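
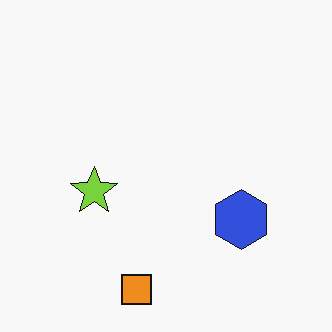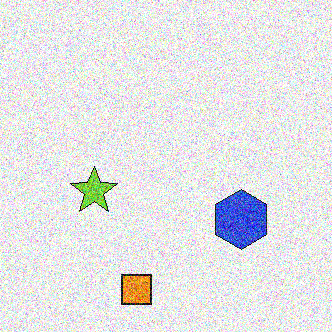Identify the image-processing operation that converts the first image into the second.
Degraded with heavy additive noise.

Random speckle covers the whole image, including the flat background.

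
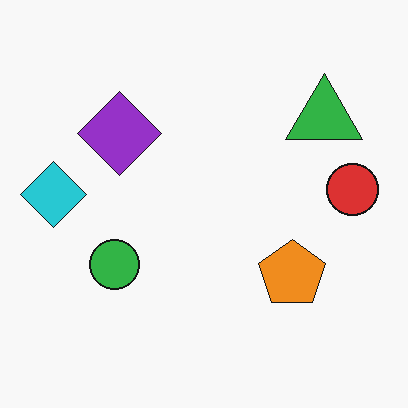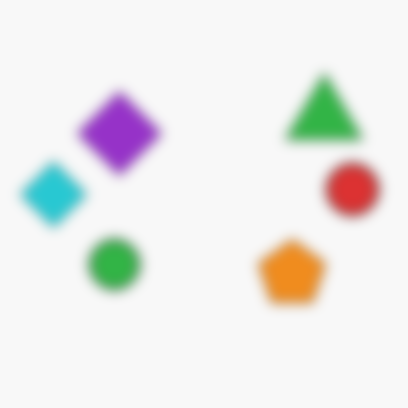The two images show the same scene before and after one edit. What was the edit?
Heavily blurred.

Shape edges and outlines are uniformly softened across the whole image.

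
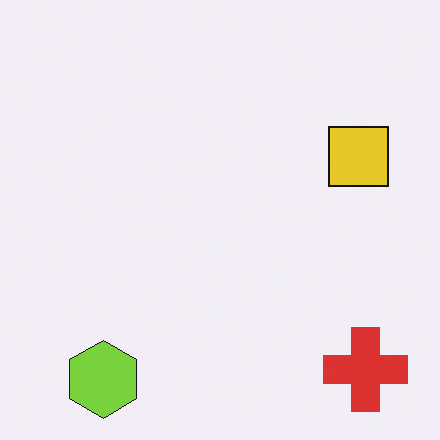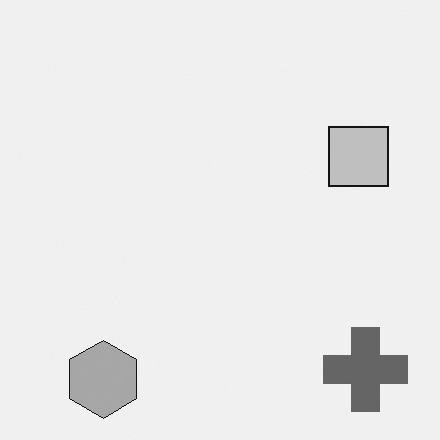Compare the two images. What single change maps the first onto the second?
The transformation is: converted to grayscale.

All color is removed — every shape is now a shade of grey.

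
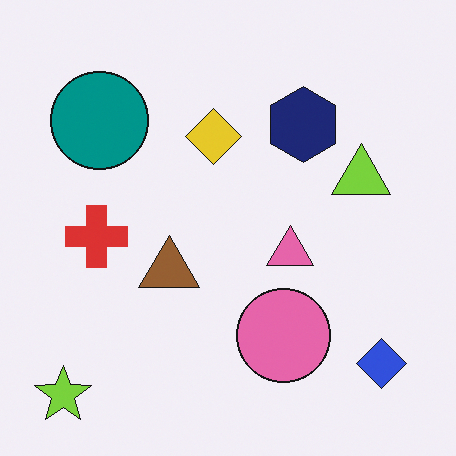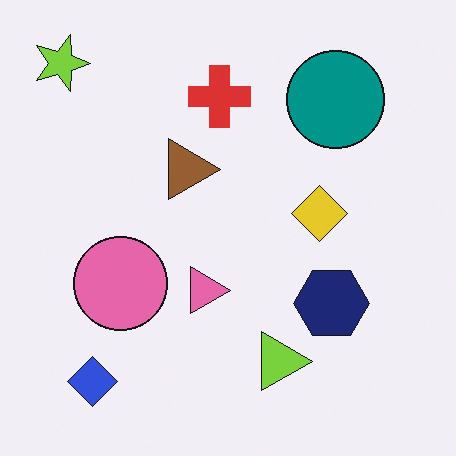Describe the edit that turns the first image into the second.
The transformation is: rotated 90° clockwise.

The lime star sits in the bottom-left of the first image and the top-left of the second — consistent with a whole-image 90° clockwise rotation.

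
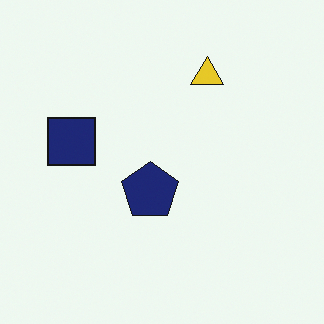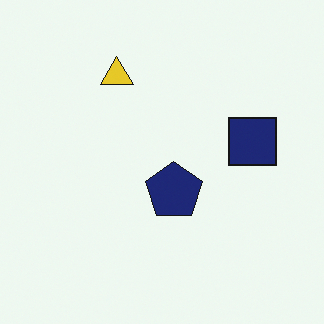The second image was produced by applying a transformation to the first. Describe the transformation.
This is the original image flipped horizontally (left ↔ right).

The navy square is in the left of the first image and the right of the second — shapes on opposite sides of the vertical midline have swapped in a mirror flip.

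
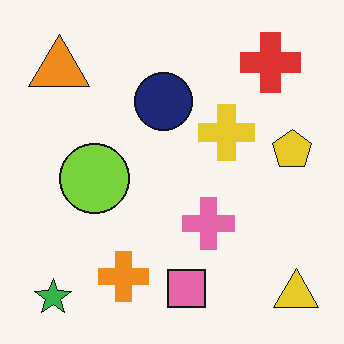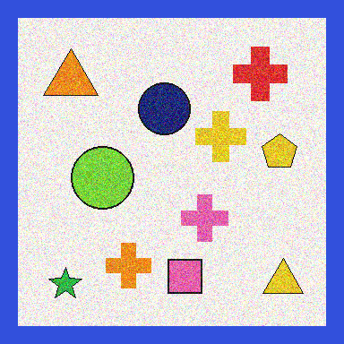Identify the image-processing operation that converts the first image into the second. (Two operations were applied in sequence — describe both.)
The image was degraded with strong gaussian noise, then framed with a blue border.

Random speckle covers the whole image, including the flat background. A solid blue frame runs around the edge of the second image, with the content slightly shrunk inside it.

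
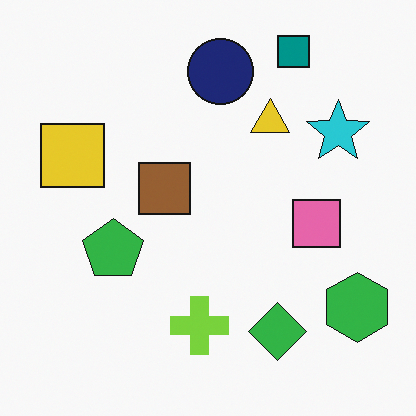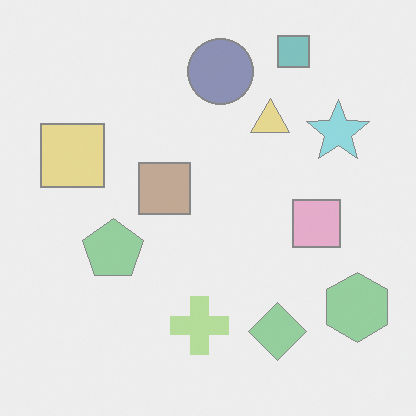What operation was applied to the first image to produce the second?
The second image is the first washed out (contrast reduced).

Tones are pushed toward mid-grey across the whole image — a global contrast change.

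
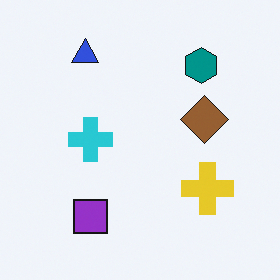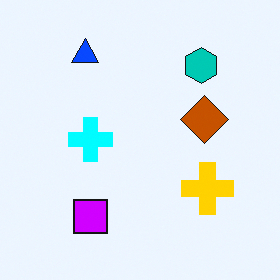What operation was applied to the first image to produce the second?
The transformation is: made much more vivid (saturation change).

All colors are more vivid — a global saturation change.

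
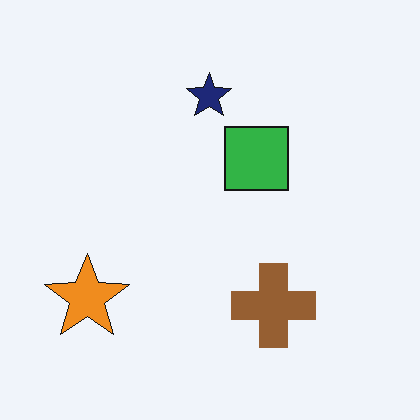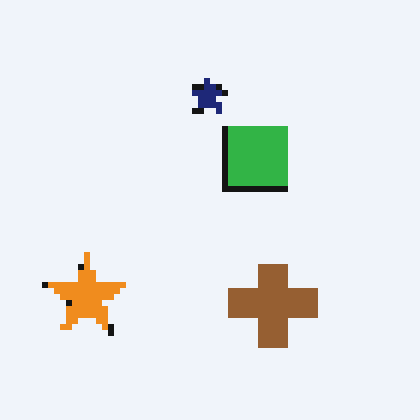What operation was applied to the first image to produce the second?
Pixelated into visible square blocks.

Shapes are reduced to large square blocks; fine edges and outlines are lost — a downscale-then-upscale (mosaic) effect.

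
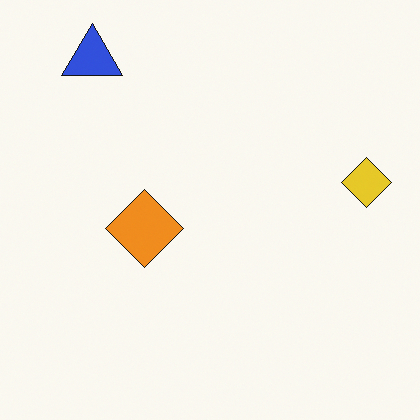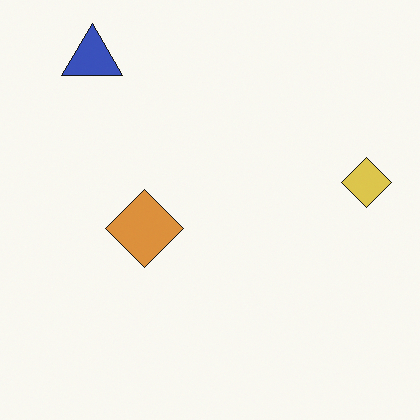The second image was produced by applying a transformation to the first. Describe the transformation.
The transformation is: slightly desaturated.

All colors are more muted and greyish — a global saturation change.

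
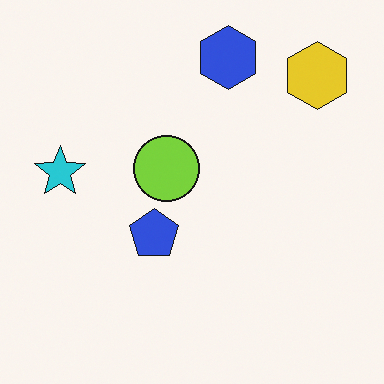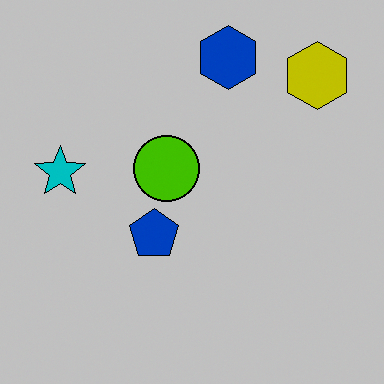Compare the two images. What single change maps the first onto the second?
The transformation is: aggressively posterized.

Each flat color has snapped to a coarser quantized level — most visibly, the near-white background has dropped to a flat grey.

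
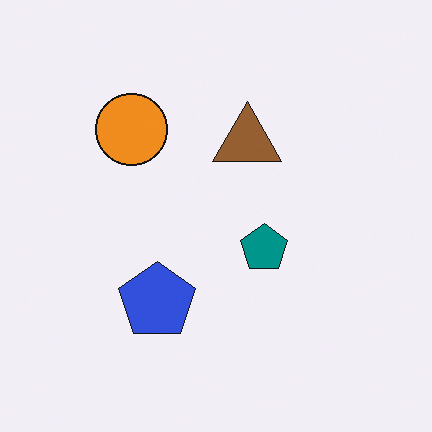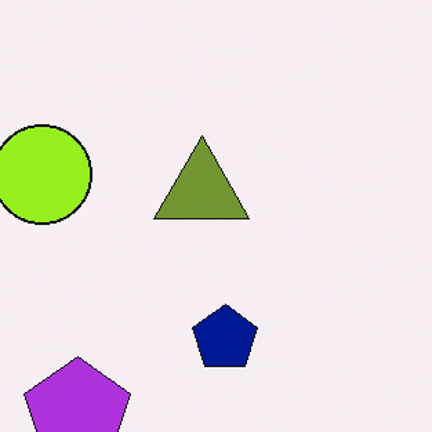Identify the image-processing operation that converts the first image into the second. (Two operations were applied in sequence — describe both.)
The second image is the first hue-shifted by a small amount, then cropped to a modestly smaller region and rescaled.

Every shape's color has rotated by the same amount around the hue wheel — a uniform hue shift. The visible shapes are larger and the field of view is narrower; shapes near the original edges may be partly or wholly outside the frame — a crop-and-rescale.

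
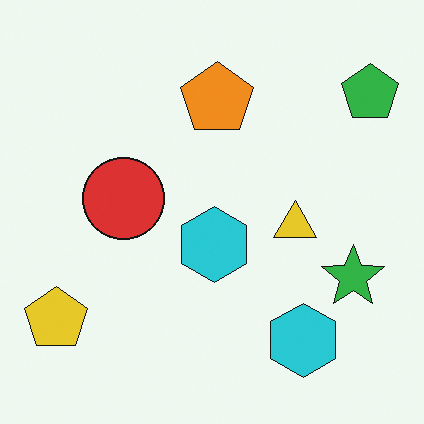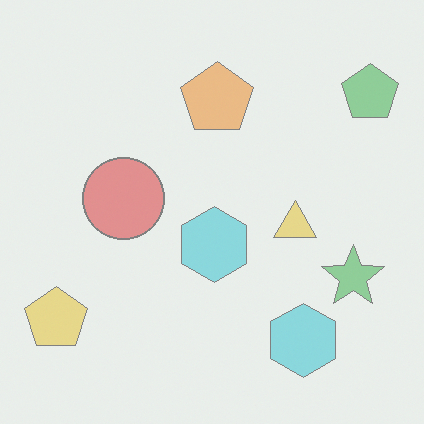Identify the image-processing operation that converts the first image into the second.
Given much lower contrast.

Tones are pushed toward mid-grey across the whole image — a global contrast change.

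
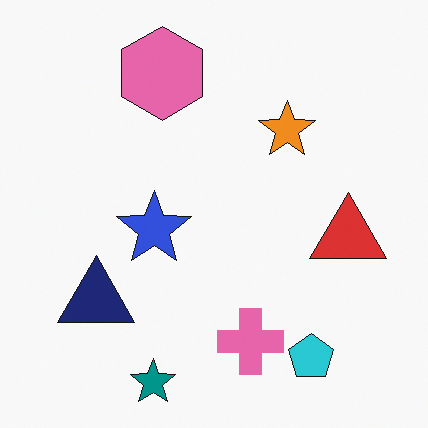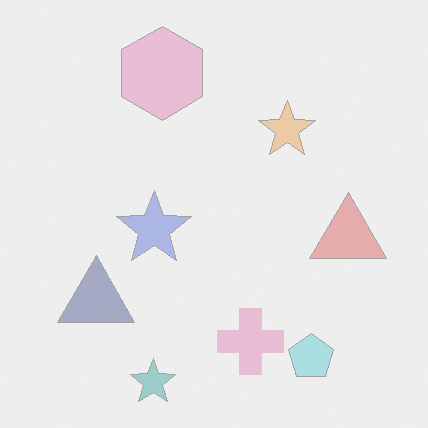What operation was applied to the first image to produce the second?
The second image is the first washed out (contrast reduced).

Tones are pushed toward mid-grey across the whole image — a global contrast change.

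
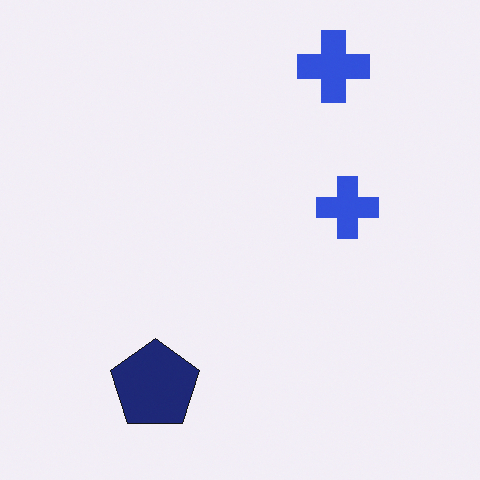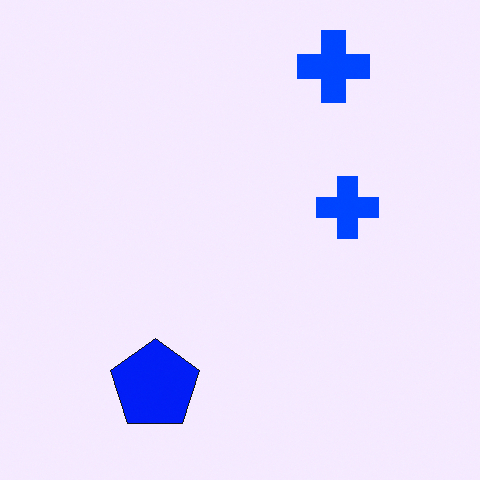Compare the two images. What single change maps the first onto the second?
The transformation is: made much more vivid (saturation change).

All colors are more vivid — a global saturation change.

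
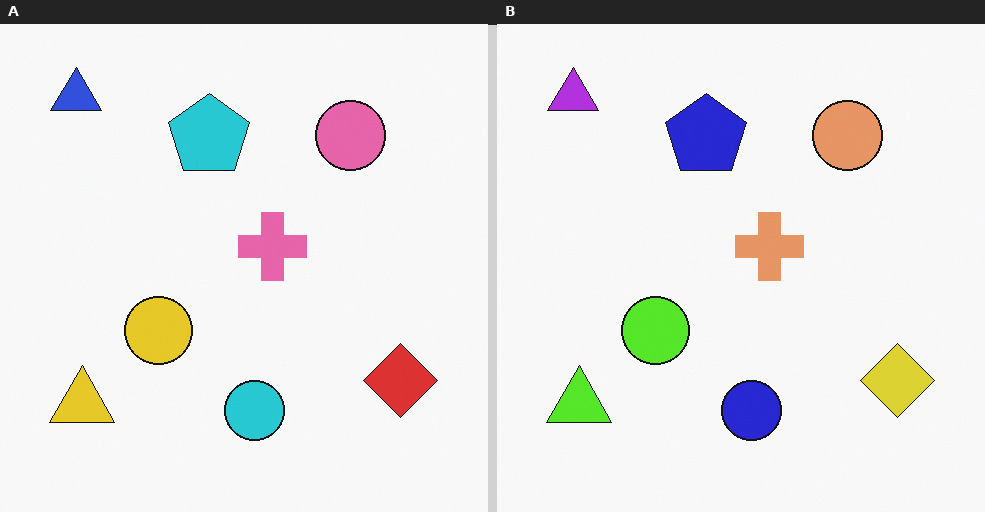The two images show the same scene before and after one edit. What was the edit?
This is the original image hue-shifted by a small amount.

Every shape's color has rotated by the same amount around the hue wheel — a uniform hue shift.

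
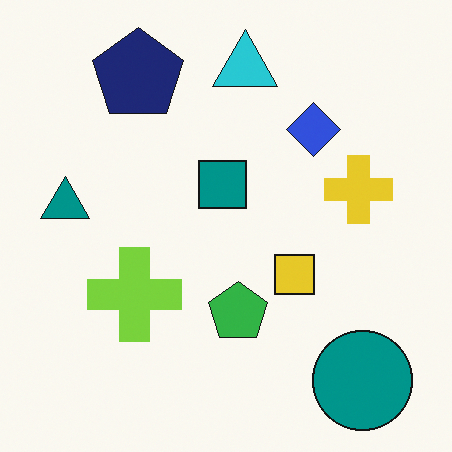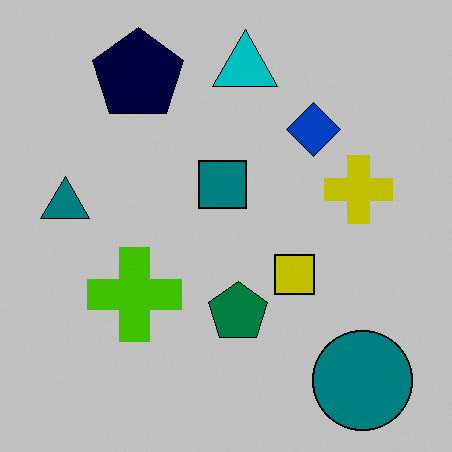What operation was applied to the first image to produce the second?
It was aggressively posterized.

Each flat color has snapped to a coarser quantized level — most visibly, the near-white background has dropped to a flat grey.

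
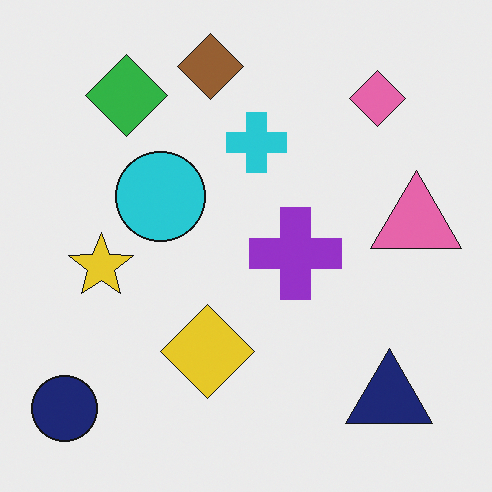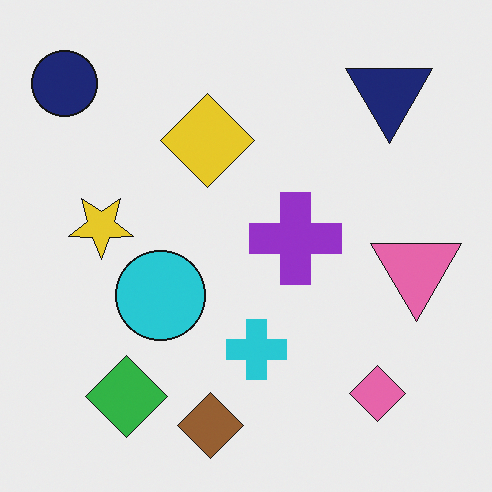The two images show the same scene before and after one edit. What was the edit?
This is the original image flipped vertically (top ↔ bottom).

The brown diamond is in the top of the first image and the bottom of the second — shapes on opposite sides of the horizontal midline have swapped in a mirror flip.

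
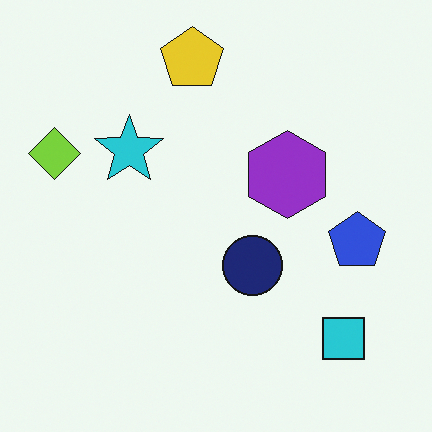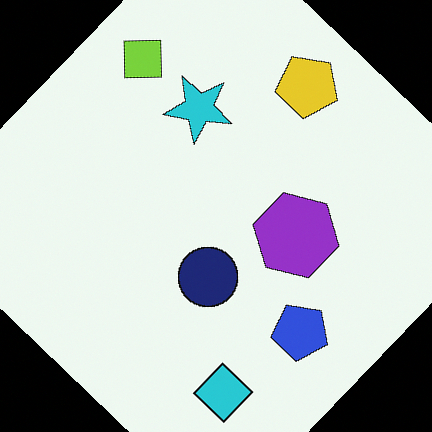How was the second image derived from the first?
Rotated clockwise by a large amount — several tens of degrees.

Every shape is tilted by the same angle and the image corners show triangular fill wedges — a whole-image rotation by a non-right angle.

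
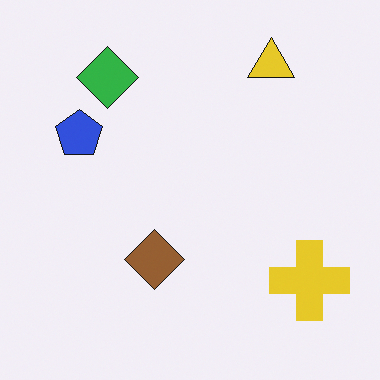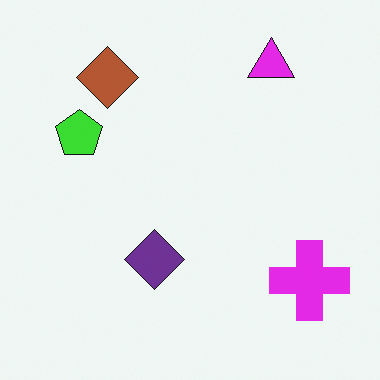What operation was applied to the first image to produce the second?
The second image is the first hue-shifted by a large amount.

Every shape's color has rotated by the same amount around the hue wheel — a uniform hue shift.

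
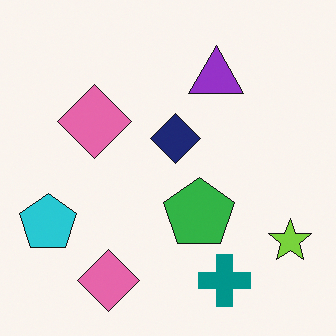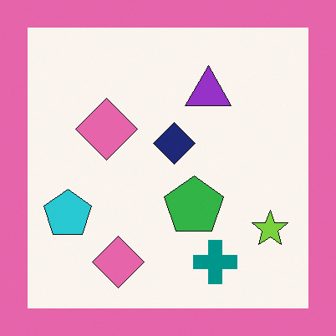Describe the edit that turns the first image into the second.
The transformation is: framed with a pink border.

A solid pink frame runs around the edge of the second image, with the content slightly shrunk inside it.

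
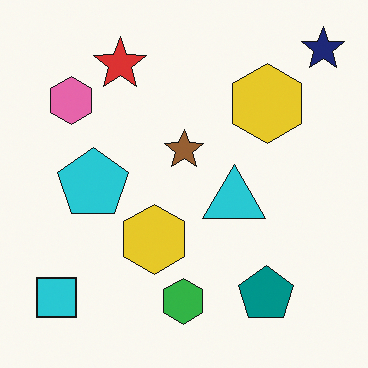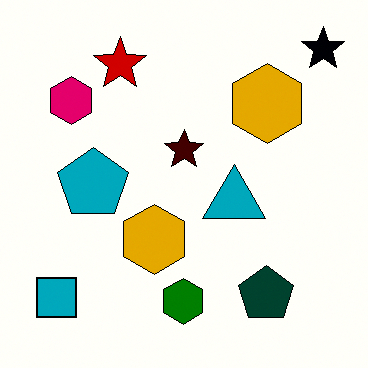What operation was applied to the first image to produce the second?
It was given much higher contrast.

Tones are pushed away from mid-grey across the whole image — a global contrast change.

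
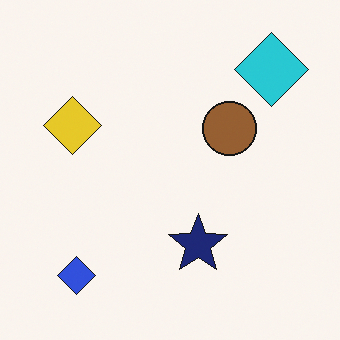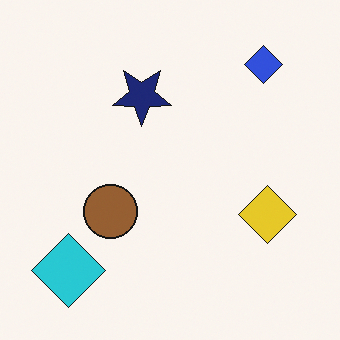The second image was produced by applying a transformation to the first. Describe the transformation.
The transformation is: rotated 180°.

The cyan diamond sits in the top-right of the first image and the bottom-left of the second — consistent with a whole-image 180° rotation.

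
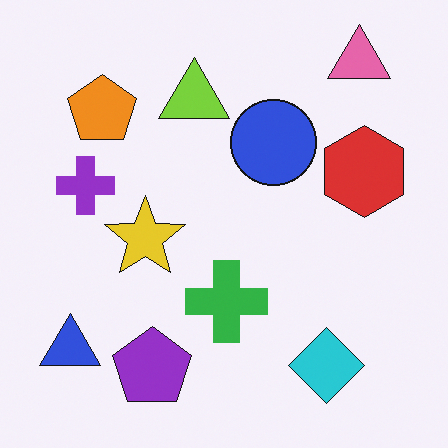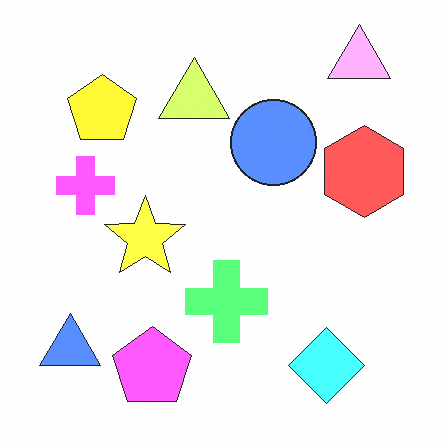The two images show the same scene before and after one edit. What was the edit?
It was substantially brightened.

Every pixel — background and shapes alike — is uniformly brightened.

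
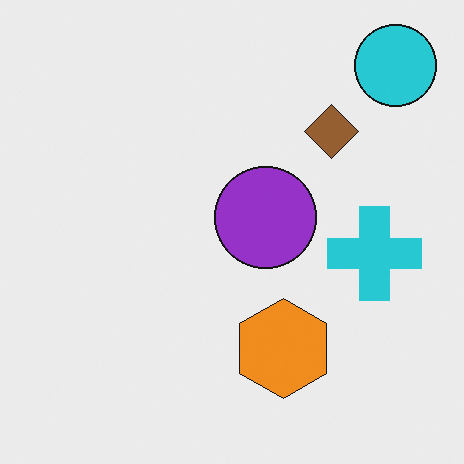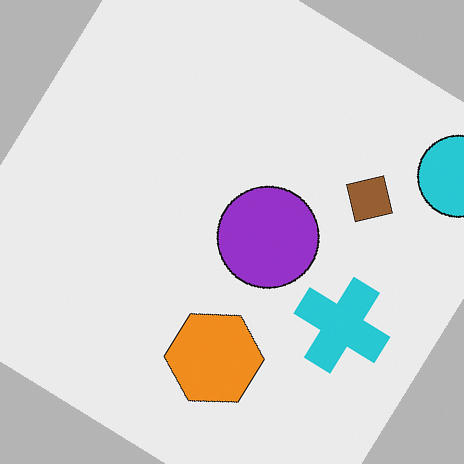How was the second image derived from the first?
The second image is the first rotated clockwise by a large amount — several tens of degrees.

Every shape is tilted by the same angle and the image corners show triangular fill wedges — a whole-image rotation by a non-right angle.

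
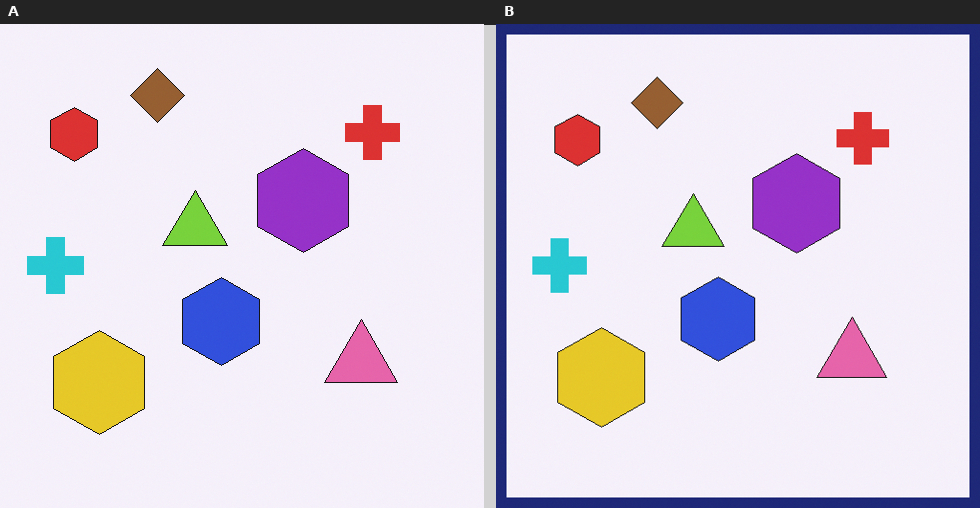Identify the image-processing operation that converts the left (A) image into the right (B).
Framed with a navy border.

A solid navy frame runs around the edge of the right (B) image, with the content slightly shrunk inside it.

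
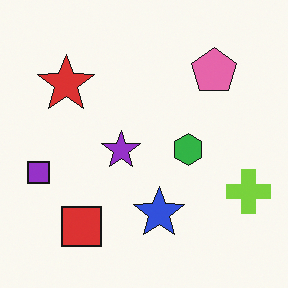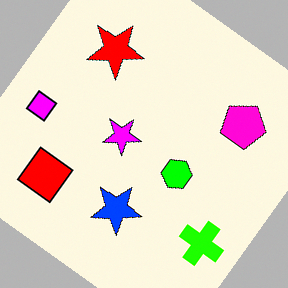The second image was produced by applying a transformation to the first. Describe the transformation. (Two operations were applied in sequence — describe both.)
Rotated clockwise by a large amount — several tens of degrees, then made much more vivid (saturation change).

Every shape is tilted by the same angle and the image corners show triangular fill wedges — a whole-image rotation by a non-right angle. All colors are more vivid — a global saturation change.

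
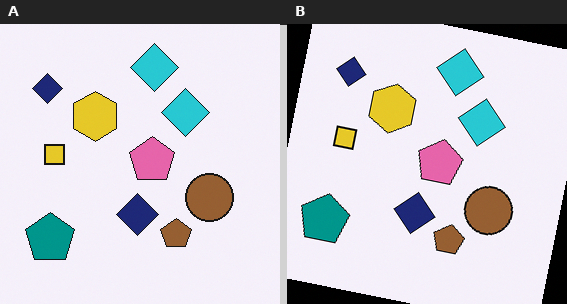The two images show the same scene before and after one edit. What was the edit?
The transformation is: rotated clockwise by a slight angle.

Every shape is tilted by the same angle and the image corners show triangular fill wedges — a whole-image rotation by a non-right angle.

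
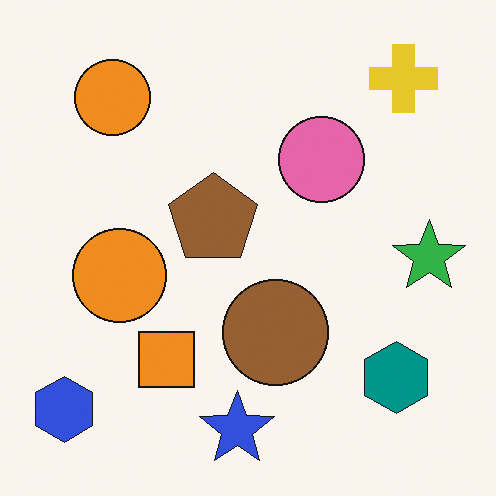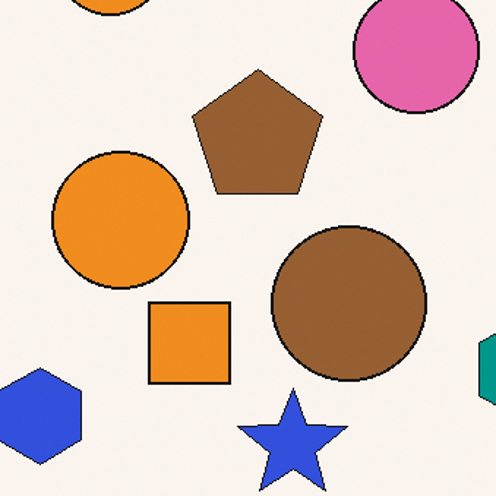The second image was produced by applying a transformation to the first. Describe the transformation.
The image was cropped slightly and scaled back up.

The visible shapes are larger and the field of view is narrower; shapes near the original edges may be partly or wholly outside the frame — a crop-and-rescale.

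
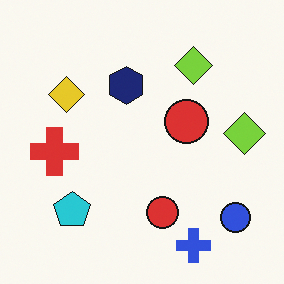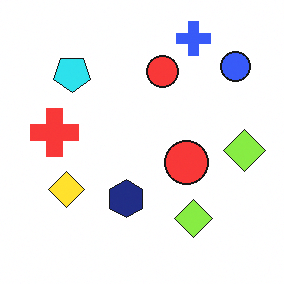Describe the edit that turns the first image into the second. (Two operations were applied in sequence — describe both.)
The image was brightened a little, then flipped vertically (top ↔ bottom).

Every pixel — background and shapes alike — is uniformly brightened. The blue cross is in the bottom-right of the first image and the top-right of the second — shapes on opposite sides of the horizontal midline have swapped in a mirror flip.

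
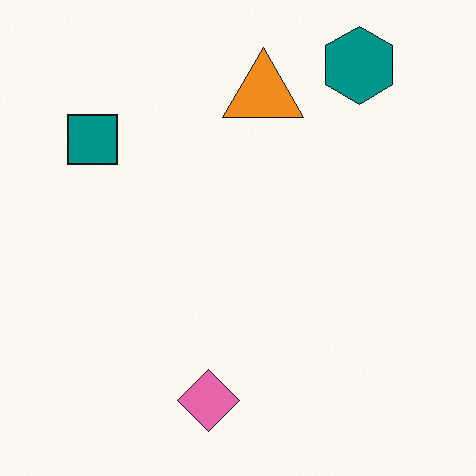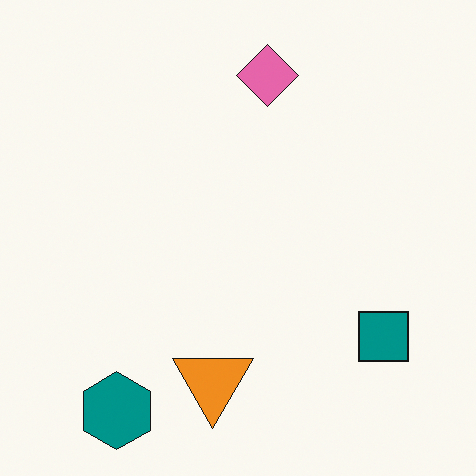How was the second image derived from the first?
This is the original image rotated 180°.

The teal hexagon sits in the top-right of the first image and the bottom-left of the second — consistent with a whole-image 180° rotation.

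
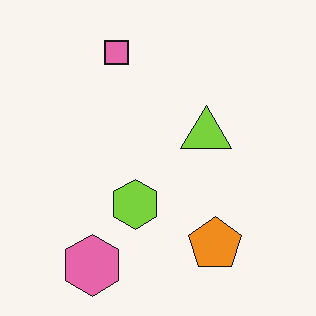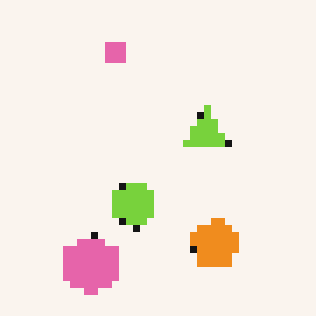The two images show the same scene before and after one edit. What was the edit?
This is the original image moderately pixelated.

Shapes are reduced to large square blocks; fine edges and outlines are lost — a downscale-then-upscale (mosaic) effect.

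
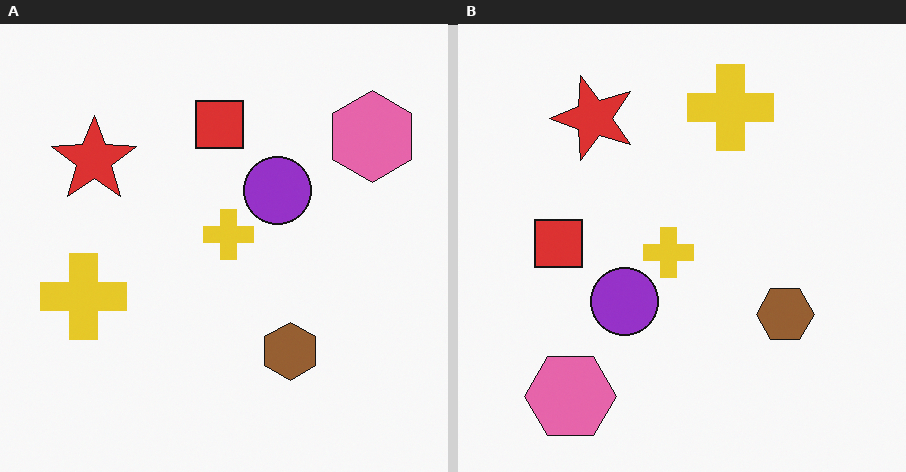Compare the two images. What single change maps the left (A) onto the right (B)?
This is the original image transposed (reflected across the top-left ↔ bottom-right diagonal).

Shapes have swapped their row and column positions — what was in the top-right is now in the bottom-left — a diagonal reflection.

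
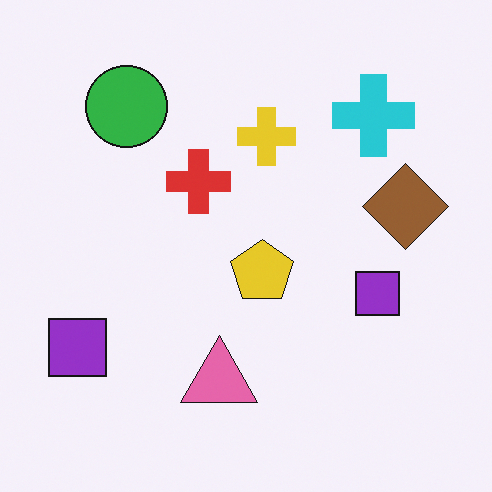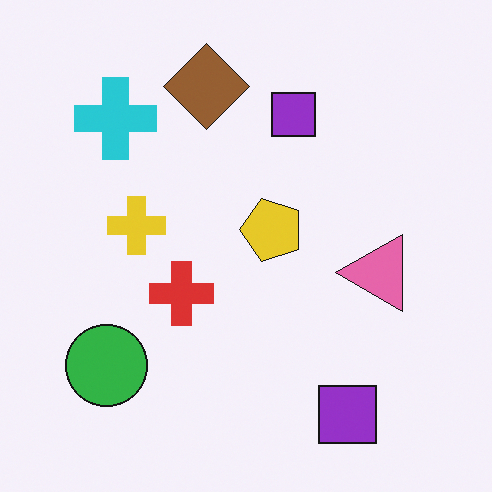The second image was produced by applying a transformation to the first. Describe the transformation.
It was rotated 90° counter-clockwise.

The green circle sits in the top-left of the first image and the bottom-left of the second — consistent with a whole-image 90° counter-clockwise rotation.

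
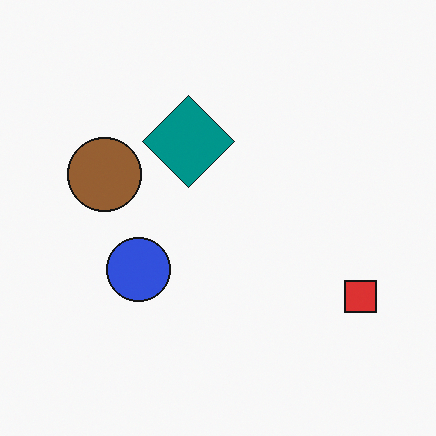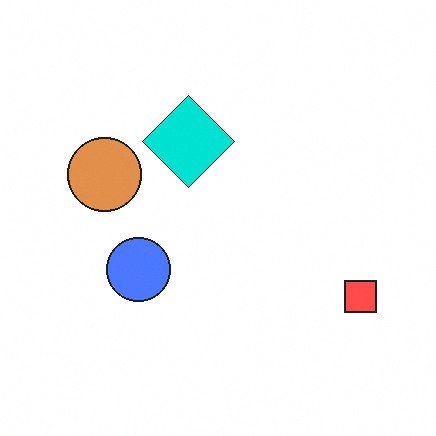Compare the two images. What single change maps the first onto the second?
Noticeably brightened.

Every pixel — background and shapes alike — is uniformly brightened.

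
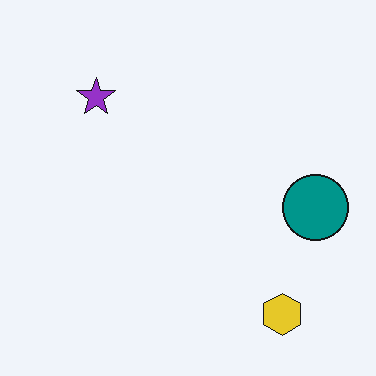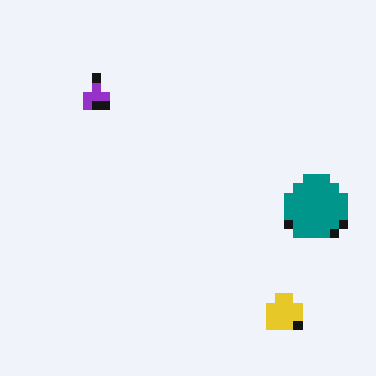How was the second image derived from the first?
The second image is the first coarsely pixelated.

Shapes are reduced to large square blocks; fine edges and outlines are lost — a downscale-then-upscale (mosaic) effect.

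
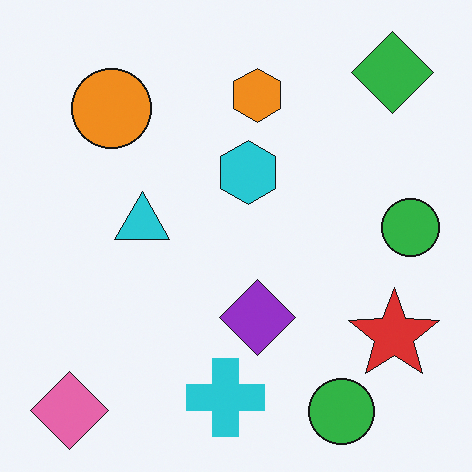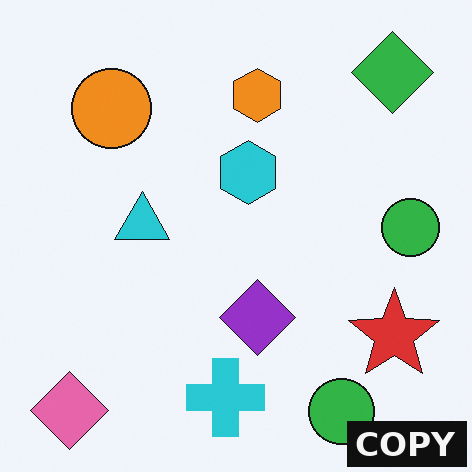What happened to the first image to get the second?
The image was watermarked with the text "COPY" in the lower-right corner.

A dark label reading "COPY" appears in the lower-right corner.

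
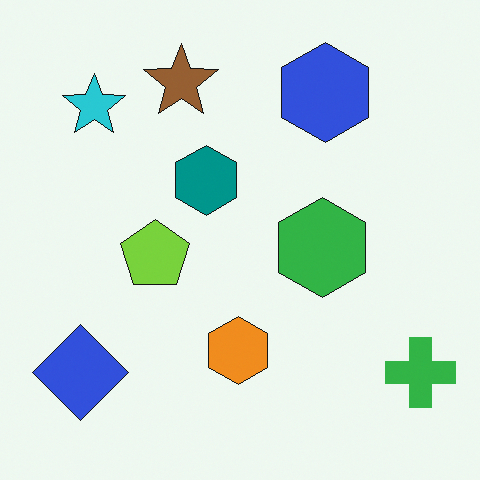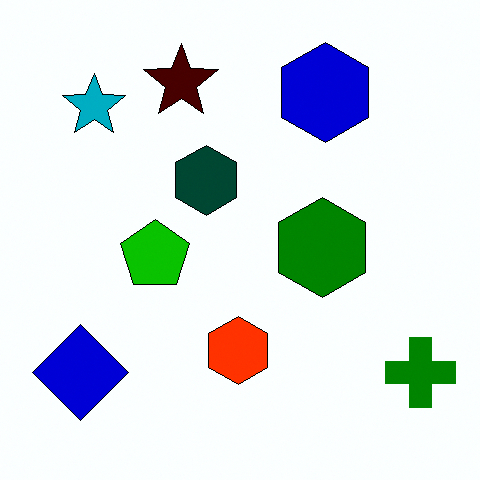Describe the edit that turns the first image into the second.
The image was boosted in contrast.

Tones are pushed away from mid-grey across the whole image — a global contrast change.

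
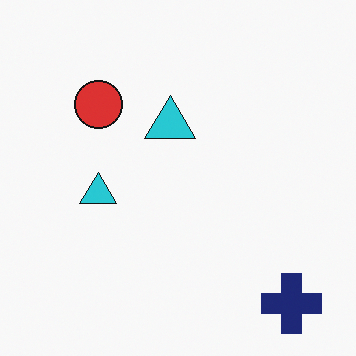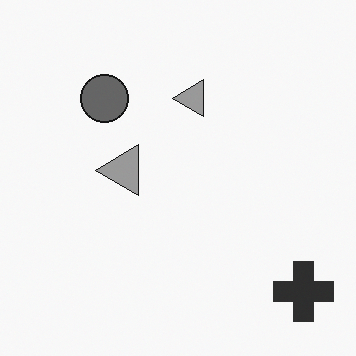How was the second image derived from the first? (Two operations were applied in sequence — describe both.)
The image was converted to grayscale, then transposed (reflected across the top-left ↔ bottom-right diagonal).

All color is removed — every shape is now a shade of grey. Shapes have swapped their row and column positions — what was in the top-right is now in the bottom-left — a diagonal reflection.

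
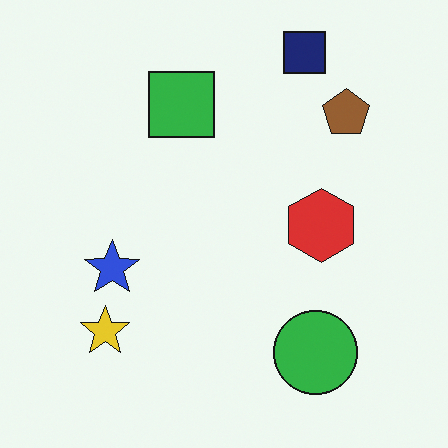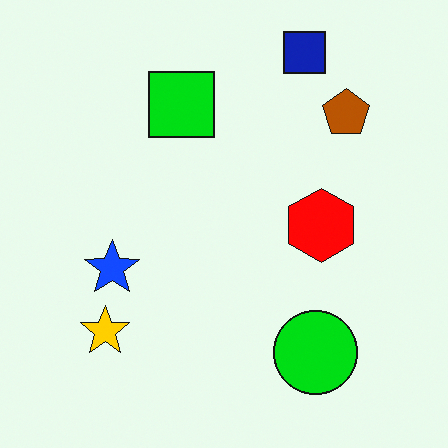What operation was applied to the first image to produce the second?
Made much more vivid (saturation change).

All colors are more vivid — a global saturation change.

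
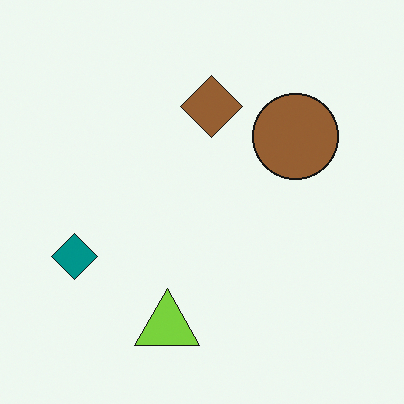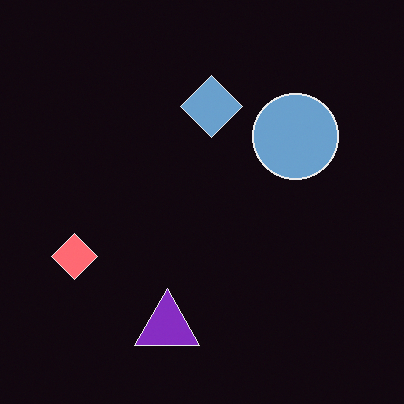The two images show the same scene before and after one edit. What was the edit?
The second image is the first color-inverted (negative).

The light background has become dark and every shape's color is its complement — a photographic negative.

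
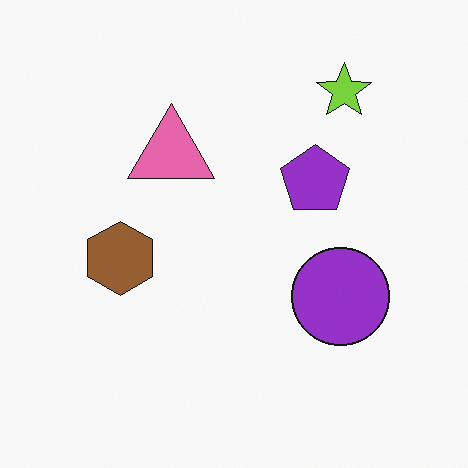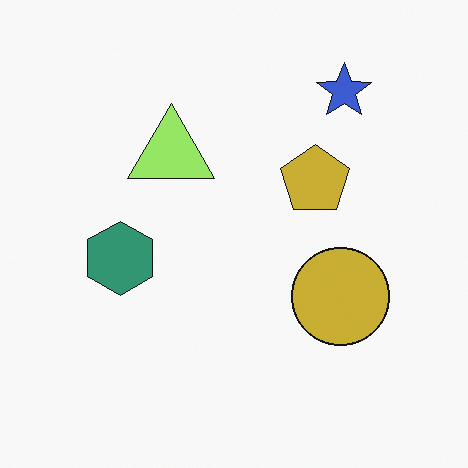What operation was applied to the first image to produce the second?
It was hue-shifted through roughly a third of the color wheel.

Every shape's color has rotated by the same amount around the hue wheel — a uniform hue shift.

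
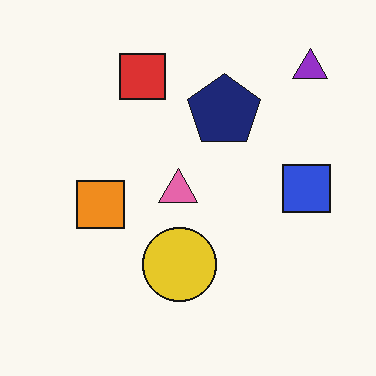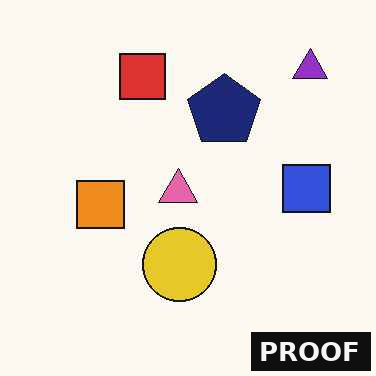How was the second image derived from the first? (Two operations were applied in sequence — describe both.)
The second image is the first given moderate JPEG compression, then watermarked with the text "PROOF" in the lower-right corner.

Blocky 8×8 compression artifacts appear around shape edges and the flat background shows ringing — characteristic JPEG degradation. A dark label reading "PROOF" appears in the lower-right corner.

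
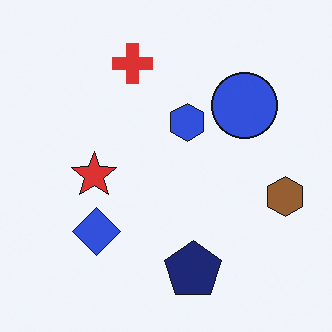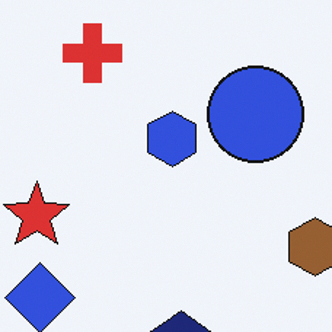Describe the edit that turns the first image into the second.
It was cropped slightly and scaled back up.

The visible shapes are larger and the field of view is narrower; shapes near the original edges may be partly or wholly outside the frame — a crop-and-rescale.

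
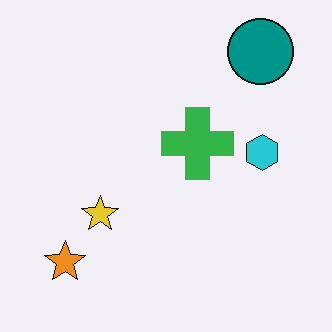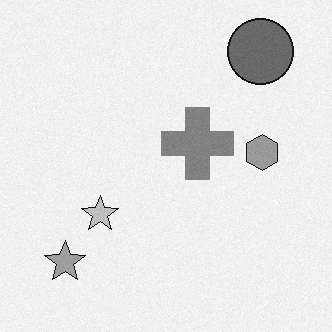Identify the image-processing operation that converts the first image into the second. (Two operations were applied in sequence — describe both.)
It was degraded with subtle gaussian noise, then converted to grayscale.

Random speckle covers the whole image, including the flat background. All color is removed — every shape is now a shade of grey.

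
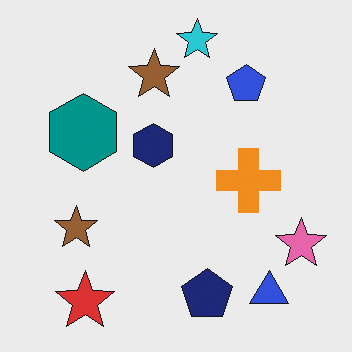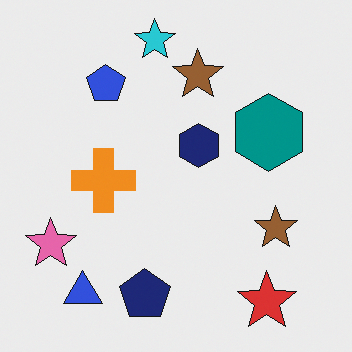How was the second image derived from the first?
The transformation is: flipped horizontally (left ↔ right).

The pink star is in the bottom-right of the first image and the bottom-left of the second — shapes on opposite sides of the vertical midline have swapped in a mirror flip.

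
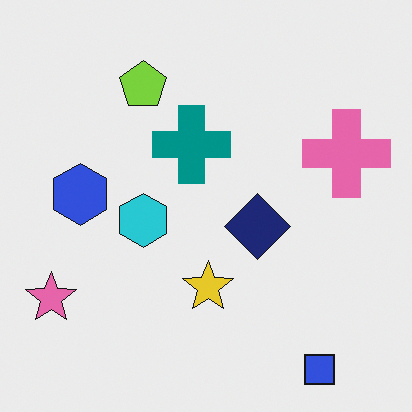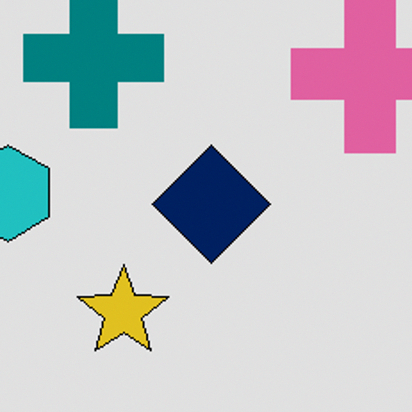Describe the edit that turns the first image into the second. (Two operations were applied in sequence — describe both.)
The transformation is: posterized to a reduced palette, then cropped to a noticeably smaller region and rescaled.

Each flat color has snapped to a coarser quantized level — most visibly, the near-white background has dropped to a flat grey. The visible shapes are larger and the field of view is narrower; shapes near the original edges may be partly or wholly outside the frame — a crop-and-rescale.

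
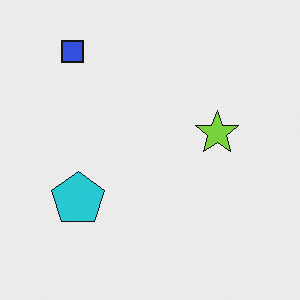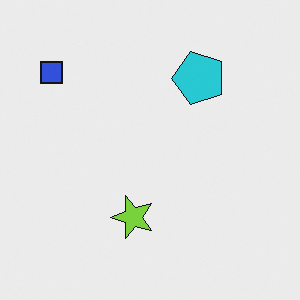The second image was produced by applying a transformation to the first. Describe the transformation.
The transformation is: transposed (reflected across the top-left ↔ bottom-right diagonal).

Shapes have swapped their row and column positions — what was in the top-right is now in the bottom-left — a diagonal reflection.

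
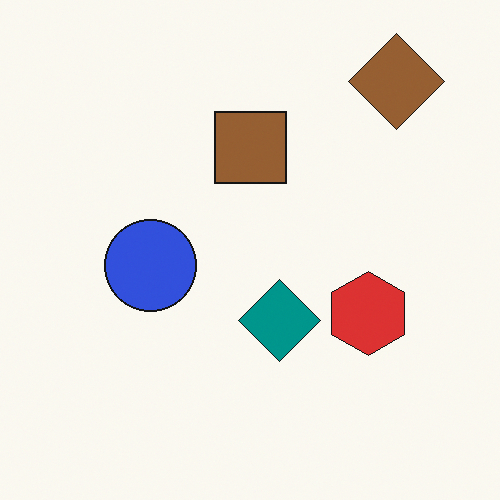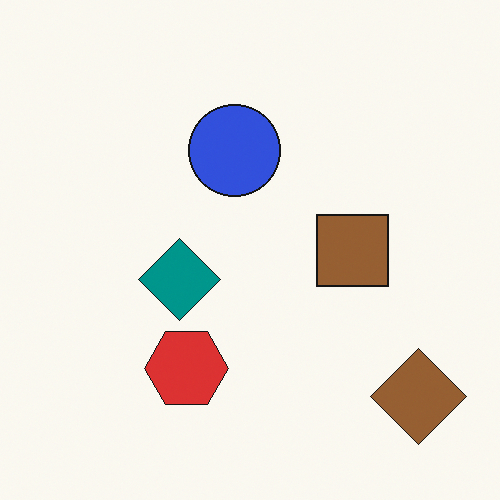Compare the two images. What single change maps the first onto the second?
Rotated 90° clockwise.

The brown diamond sits in the top-right of the first image and the bottom-right of the second — consistent with a whole-image 90° clockwise rotation.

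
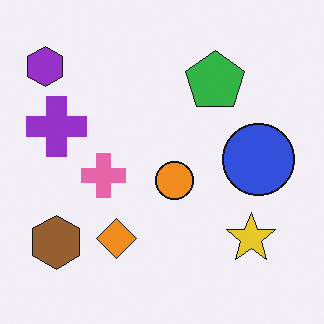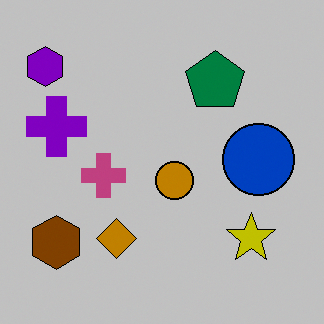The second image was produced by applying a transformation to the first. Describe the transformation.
The image was aggressively posterized.

Each flat color has snapped to a coarser quantized level — most visibly, the near-white background has dropped to a flat grey.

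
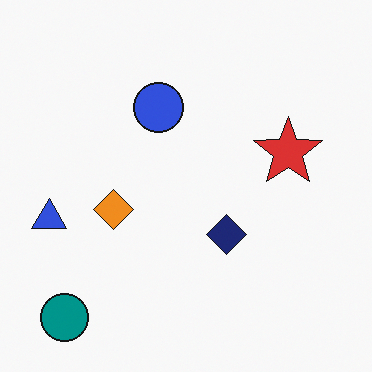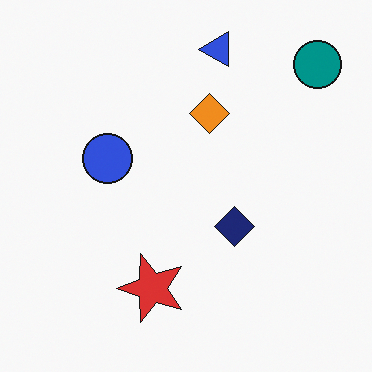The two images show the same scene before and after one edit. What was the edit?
This is the original image transposed (reflected across the top-left ↔ bottom-right diagonal).

Shapes have swapped their row and column positions — what was in the top-right is now in the bottom-left — a diagonal reflection.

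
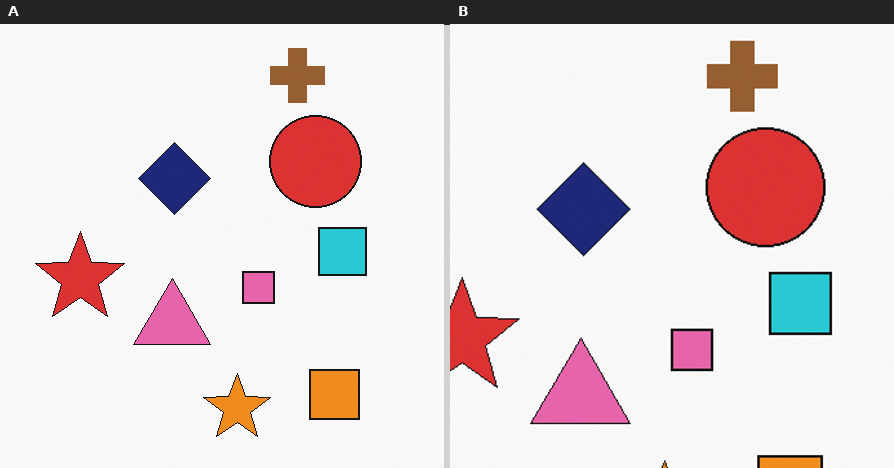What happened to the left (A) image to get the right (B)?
Cropped slightly and scaled back up.

The visible shapes are larger and the field of view is narrower; shapes near the original edges may be partly or wholly outside the frame — a crop-and-rescale.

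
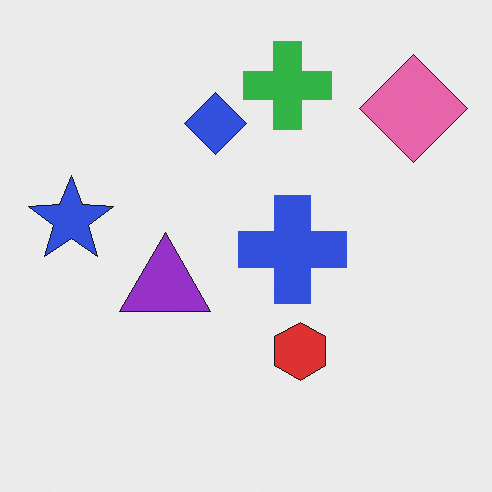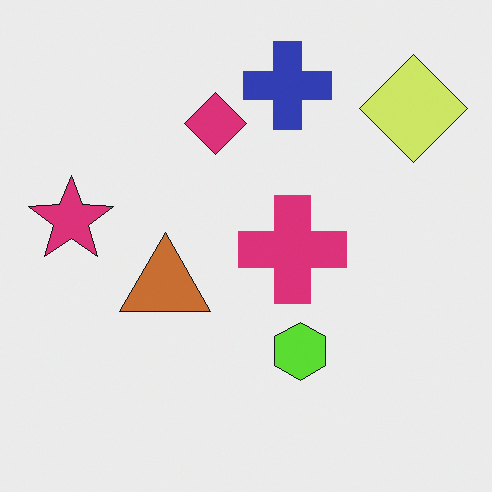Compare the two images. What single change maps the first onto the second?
It was hue-shifted noticeably.

Every shape's color has rotated by the same amount around the hue wheel — a uniform hue shift.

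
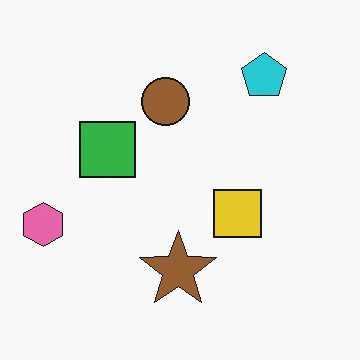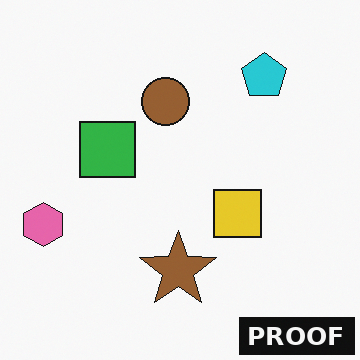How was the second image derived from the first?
This is the original image watermarked with the text "PROOF" in the lower-right corner.

A dark label reading "PROOF" appears in the lower-right corner.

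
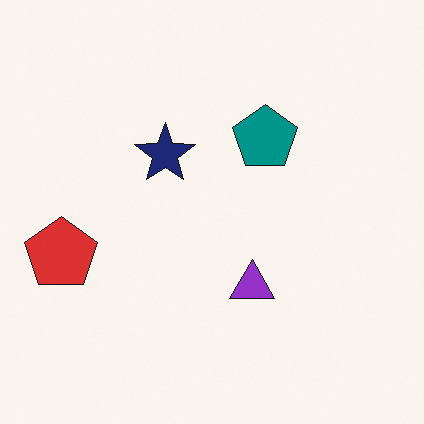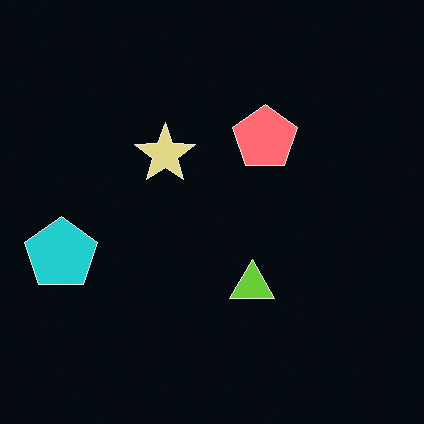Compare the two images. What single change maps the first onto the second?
Color-inverted (negative).

The light background has become dark and every shape's color is its complement — a photographic negative.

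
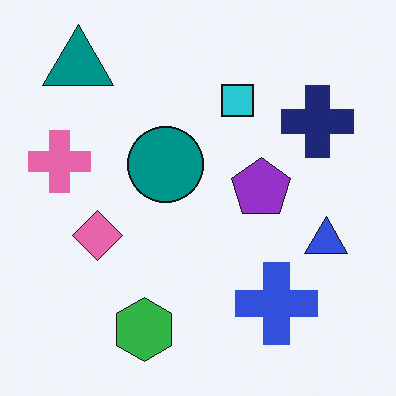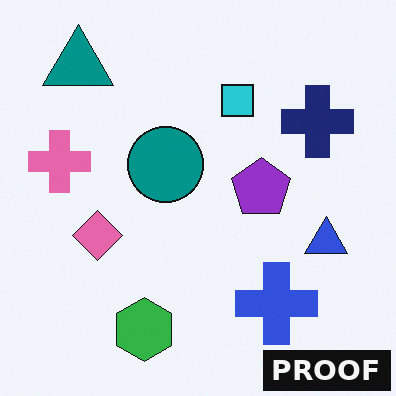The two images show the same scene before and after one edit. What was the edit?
The second image is the first watermarked with the text "PROOF" in the lower-right corner.

A dark label reading "PROOF" appears in the lower-right corner.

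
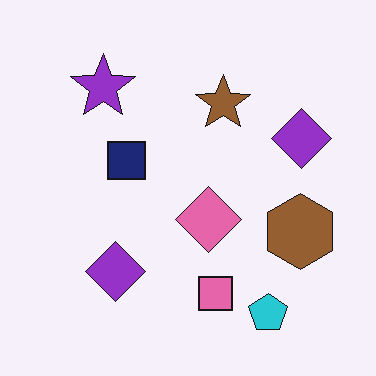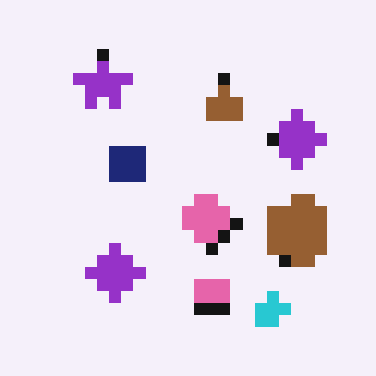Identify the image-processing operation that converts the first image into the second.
This is the original image heavily pixelated into large blocks.

Shapes are reduced to large square blocks; fine edges and outlines are lost — a downscale-then-upscale (mosaic) effect.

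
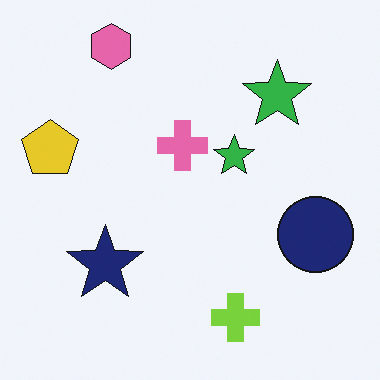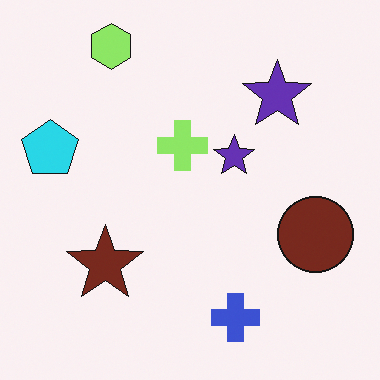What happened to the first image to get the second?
The second image is the first hue-shifted through roughly a third of the color wheel.

Every shape's color has rotated by the same amount around the hue wheel — a uniform hue shift.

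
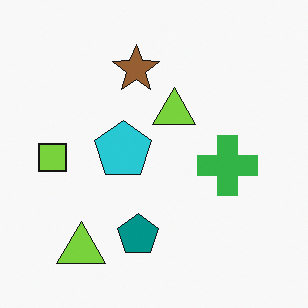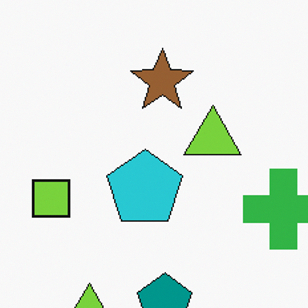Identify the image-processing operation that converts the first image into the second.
It was cropped to a modestly smaller region and rescaled.

The visible shapes are larger and the field of view is narrower; shapes near the original edges may be partly or wholly outside the frame — a crop-and-rescale.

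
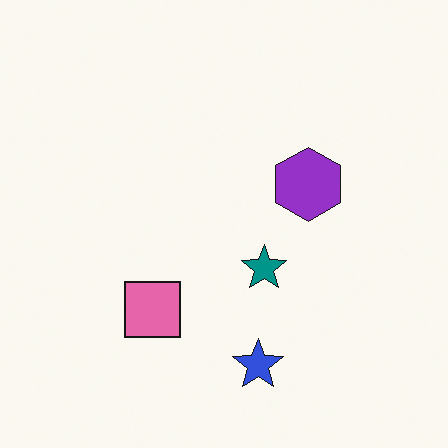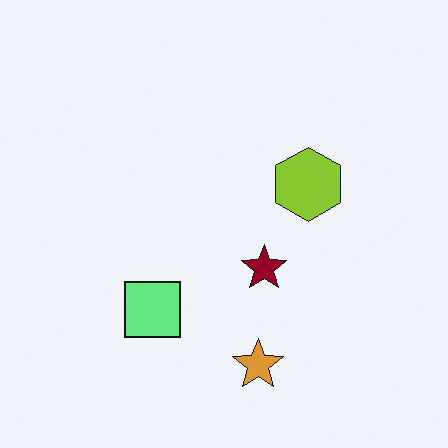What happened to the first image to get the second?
The second image is the first hue-shifted by a large amount.

Every shape's color has rotated by the same amount around the hue wheel — a uniform hue shift.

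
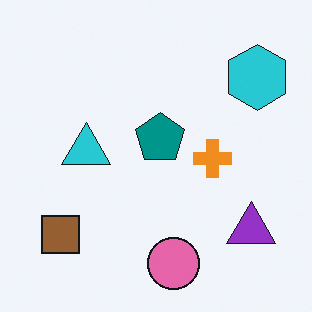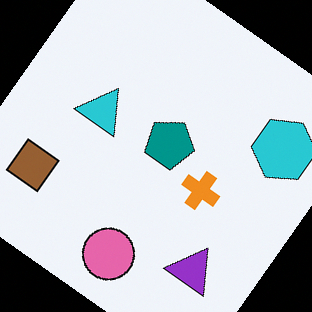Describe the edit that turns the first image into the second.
Rotated clockwise by a large amount — several tens of degrees.

Every shape is tilted by the same angle and the image corners show triangular fill wedges — a whole-image rotation by a non-right angle.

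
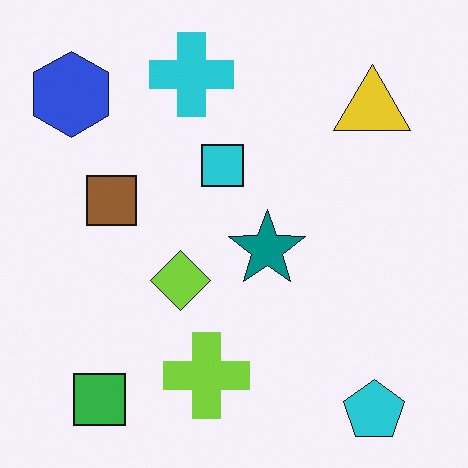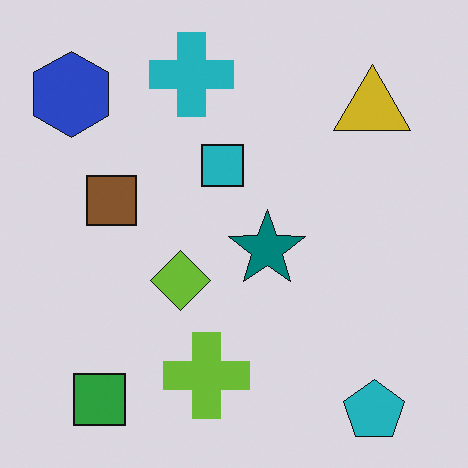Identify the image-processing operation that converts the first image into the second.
The second image is the first darkened a little.

Every pixel — background and shapes alike — is uniformly darkened.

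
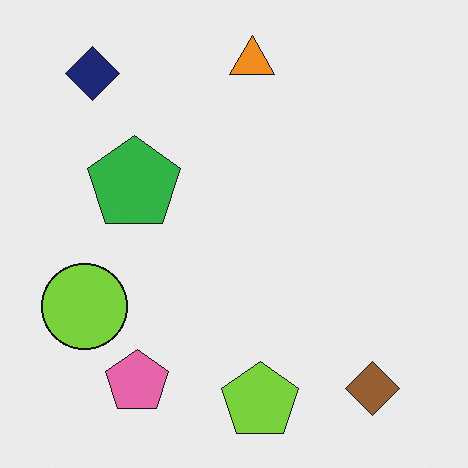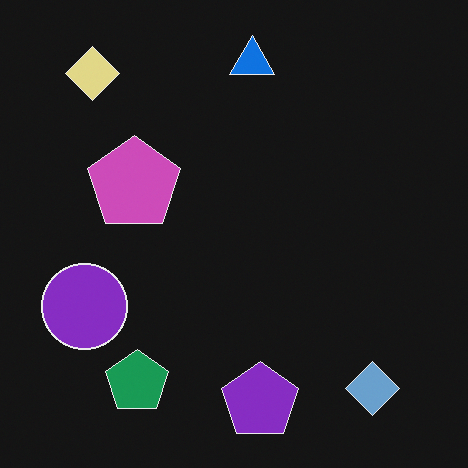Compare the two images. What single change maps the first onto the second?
Color-inverted (negative).

The light background has become dark and every shape's color is its complement — a photographic negative.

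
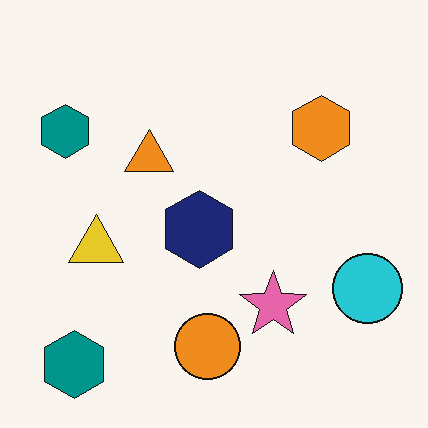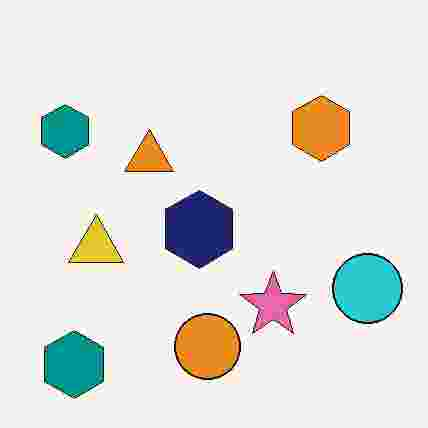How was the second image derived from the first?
It was heavily JPEG-compressed with obvious blocking artifacts.

Blocky 8×8 compression artifacts appear around shape edges and the flat background shows ringing — characteristic JPEG degradation.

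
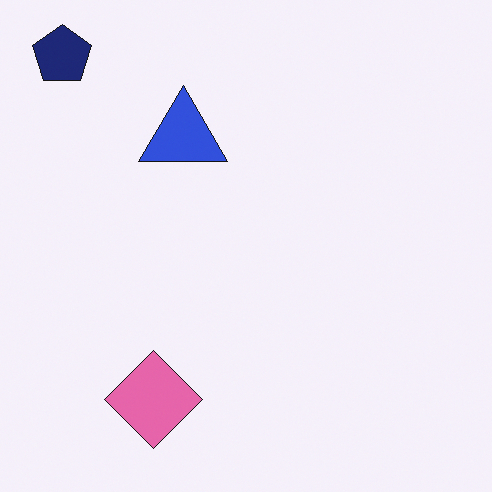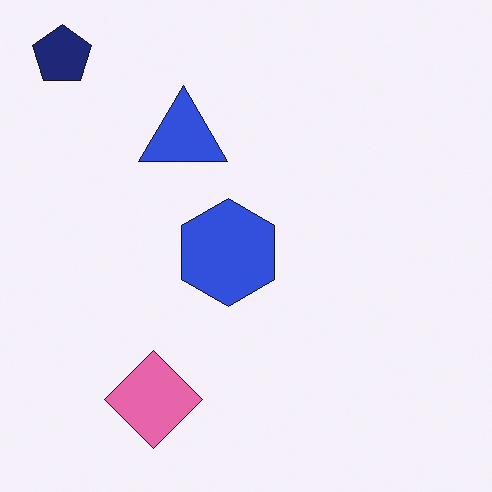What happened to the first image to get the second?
The image was overlaid with an additional blue hexagon.

A blue hexagon appears in the second image that is absent from the first.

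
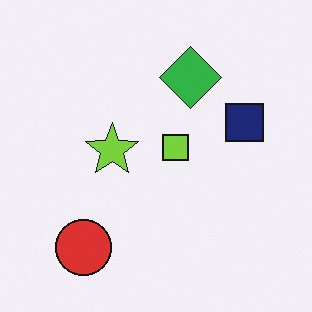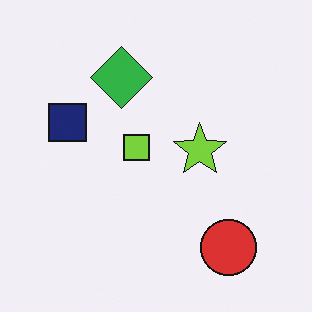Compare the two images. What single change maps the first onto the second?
Flipped horizontally (left ↔ right).

The navy square is in the right of the first image and the left of the second — shapes on opposite sides of the vertical midline have swapped in a mirror flip.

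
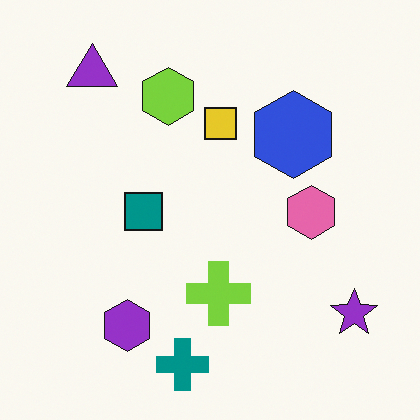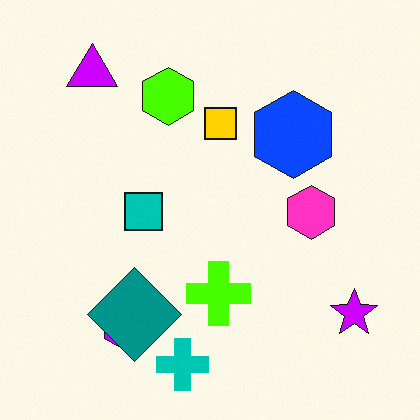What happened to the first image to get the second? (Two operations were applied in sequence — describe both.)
This is the original image heavily oversaturated, then overlaid with an additional teal diamond.

All colors are more vivid — a global saturation change. A teal diamond appears in the second image that is absent from the first.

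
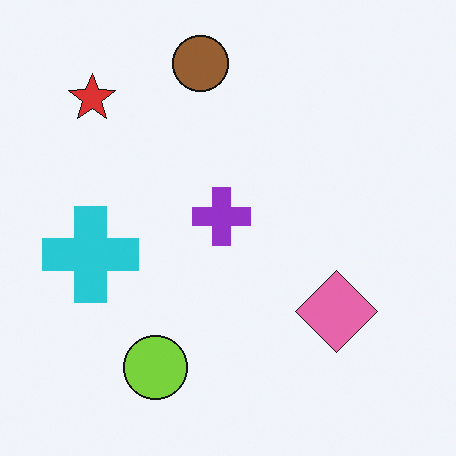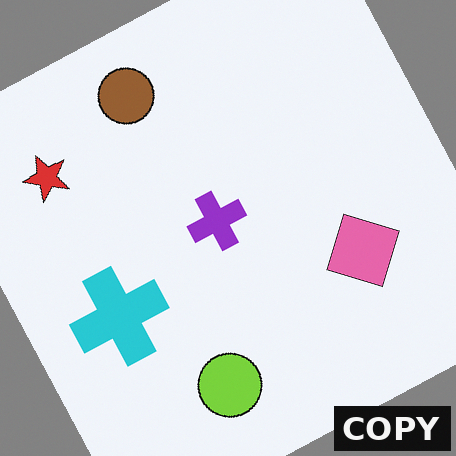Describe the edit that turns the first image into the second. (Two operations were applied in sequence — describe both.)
It was rotated counter-clockwise by a clearly visible amount, then watermarked with the text "COPY" in the lower-right corner.

Every shape is tilted by the same angle and the image corners show triangular fill wedges — a whole-image rotation by a non-right angle. A dark label reading "COPY" appears in the lower-right corner.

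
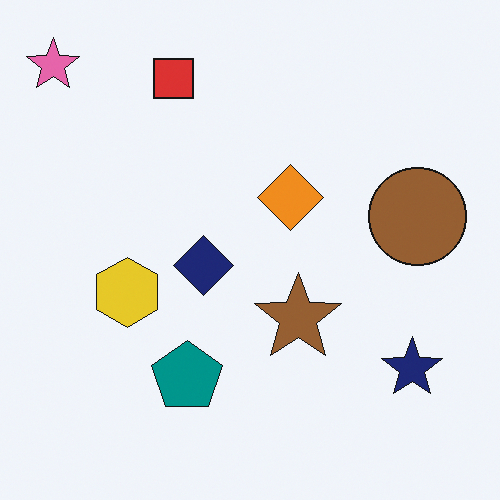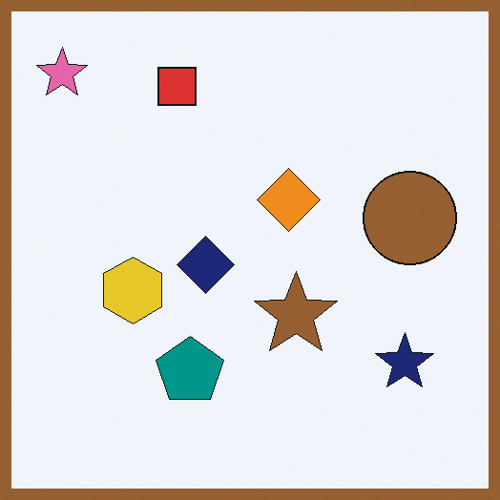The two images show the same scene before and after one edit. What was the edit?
The transformation is: framed with a brown border.

A solid brown frame runs around the edge of the second image, with the content slightly shrunk inside it.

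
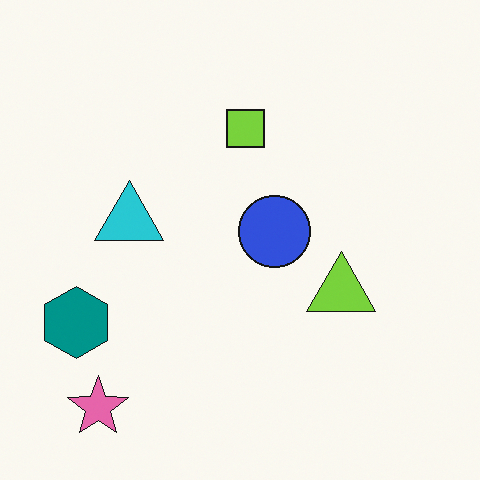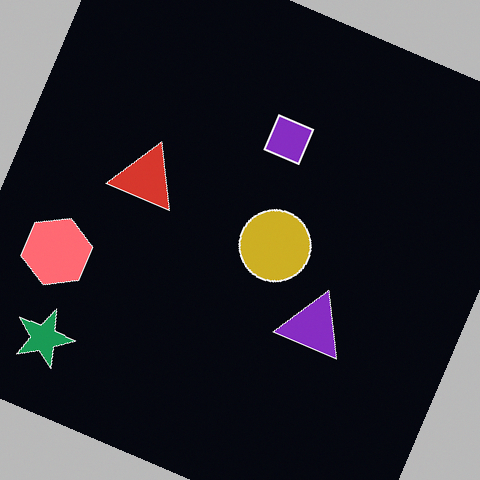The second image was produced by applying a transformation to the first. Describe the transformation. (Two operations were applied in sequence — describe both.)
The image was rotated clockwise by a clearly visible amount, then color-inverted (negative).

Every shape is tilted by the same angle and the image corners show triangular fill wedges — a whole-image rotation by a non-right angle. The light background has become dark and every shape's color is its complement — a photographic negative.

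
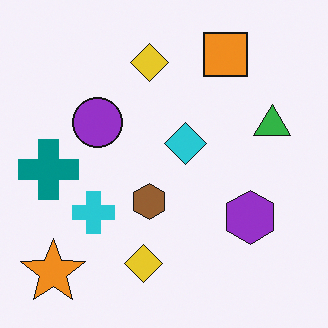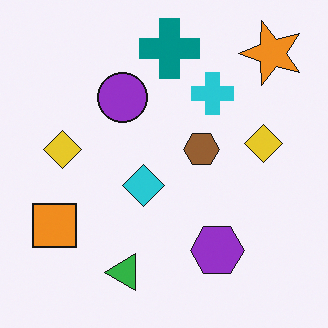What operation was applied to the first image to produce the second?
The image was transposed (reflected across the top-left ↔ bottom-right diagonal).

Shapes have swapped their row and column positions — what was in the top-right is now in the bottom-left — a diagonal reflection.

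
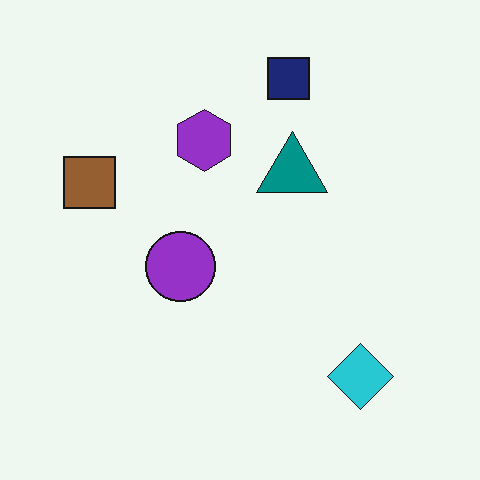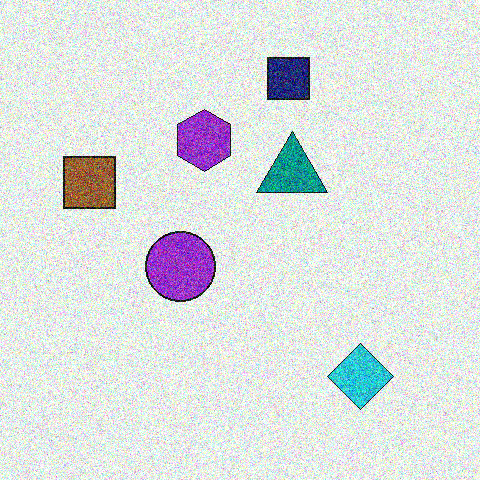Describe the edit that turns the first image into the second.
The transformation is: degraded with a thick layer of grain.

Random speckle covers the whole image, including the flat background.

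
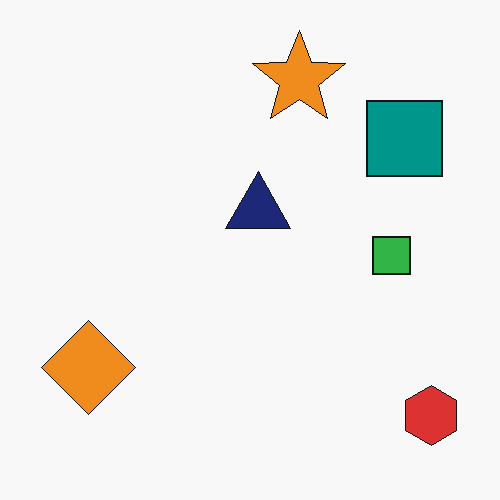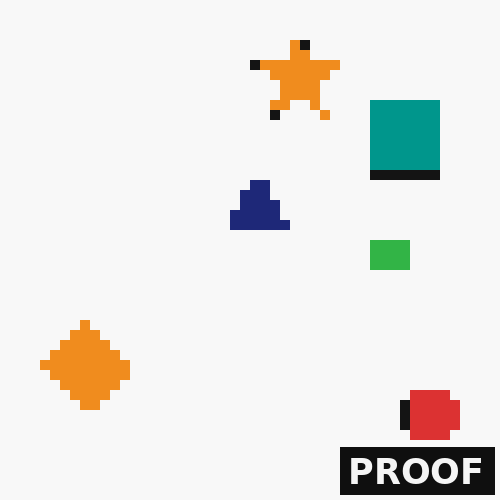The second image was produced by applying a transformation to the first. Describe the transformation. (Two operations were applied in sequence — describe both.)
The transformation is: coarsely pixelated, then watermarked with the text "PROOF" in the lower-right corner.

Shapes are reduced to large square blocks; fine edges and outlines are lost — a downscale-then-upscale (mosaic) effect. A dark label reading "PROOF" appears in the lower-right corner.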